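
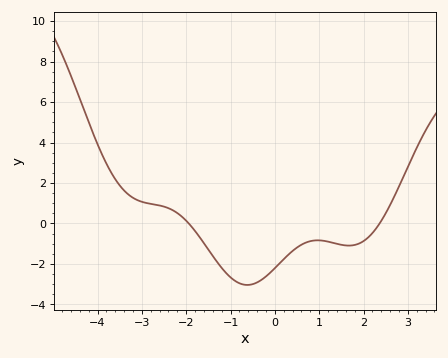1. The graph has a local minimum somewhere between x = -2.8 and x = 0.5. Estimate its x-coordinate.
-0.624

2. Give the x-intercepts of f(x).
-1.94, 2.36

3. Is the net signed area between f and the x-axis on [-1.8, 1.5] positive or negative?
negative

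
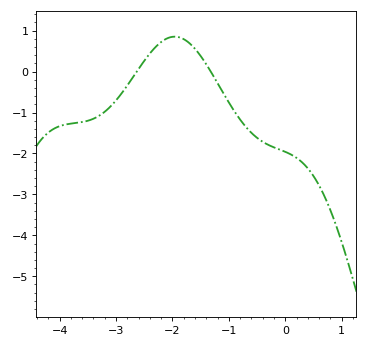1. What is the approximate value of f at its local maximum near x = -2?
0.9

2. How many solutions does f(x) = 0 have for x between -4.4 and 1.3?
2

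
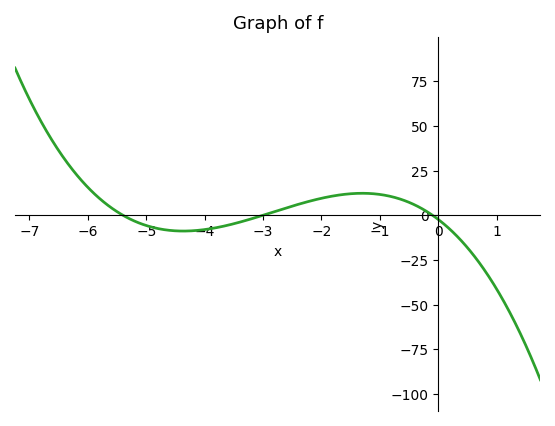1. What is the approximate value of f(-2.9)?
2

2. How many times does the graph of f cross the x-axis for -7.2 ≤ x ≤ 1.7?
3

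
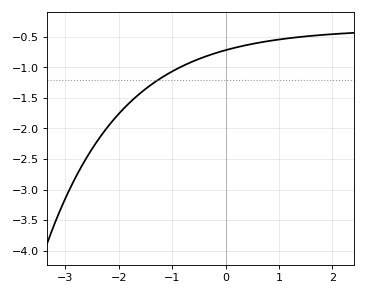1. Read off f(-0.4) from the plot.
-0.85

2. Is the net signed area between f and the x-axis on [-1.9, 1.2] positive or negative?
negative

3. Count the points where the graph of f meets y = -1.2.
1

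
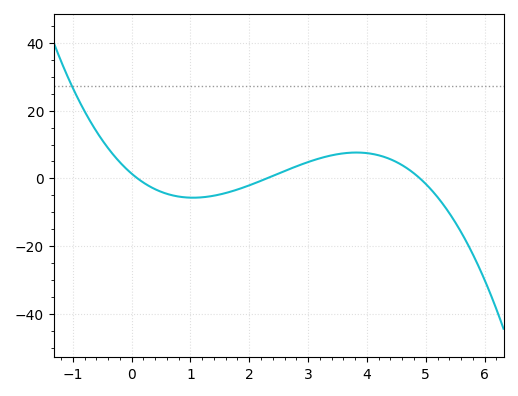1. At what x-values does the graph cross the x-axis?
0, 2.4, 4.8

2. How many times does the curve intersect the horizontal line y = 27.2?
1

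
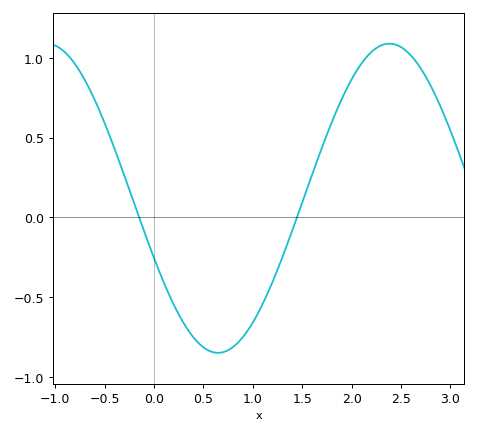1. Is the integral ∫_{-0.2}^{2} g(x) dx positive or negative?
negative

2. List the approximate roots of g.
-0.152, 1.45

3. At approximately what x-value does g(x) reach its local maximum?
2.38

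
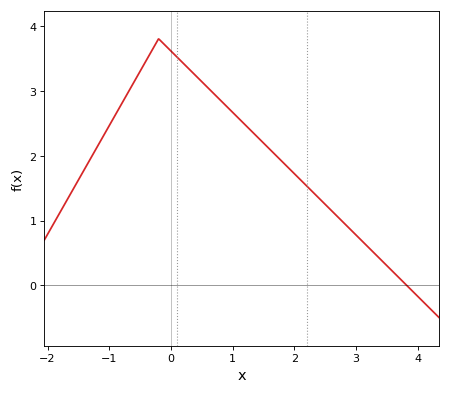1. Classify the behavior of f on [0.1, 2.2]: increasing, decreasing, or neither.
decreasing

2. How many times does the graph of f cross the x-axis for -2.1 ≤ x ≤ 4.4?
1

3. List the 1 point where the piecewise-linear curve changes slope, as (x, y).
(-0.2, 3.8)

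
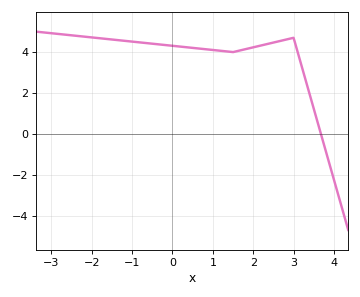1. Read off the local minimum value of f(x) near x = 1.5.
4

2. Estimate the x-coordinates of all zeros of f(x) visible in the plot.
3.6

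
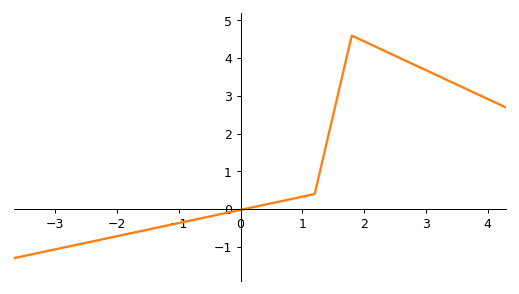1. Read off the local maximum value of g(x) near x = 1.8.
4.6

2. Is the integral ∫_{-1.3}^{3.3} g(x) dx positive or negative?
positive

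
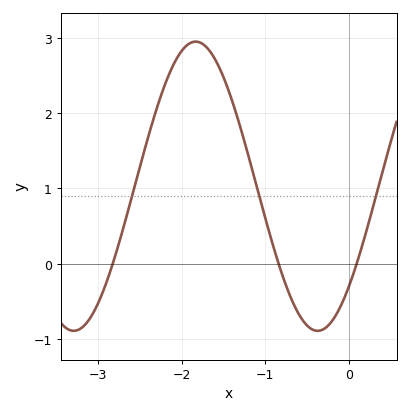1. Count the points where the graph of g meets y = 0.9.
3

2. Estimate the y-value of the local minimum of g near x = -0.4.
-0.89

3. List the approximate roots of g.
-2.83, -0.84, 0.094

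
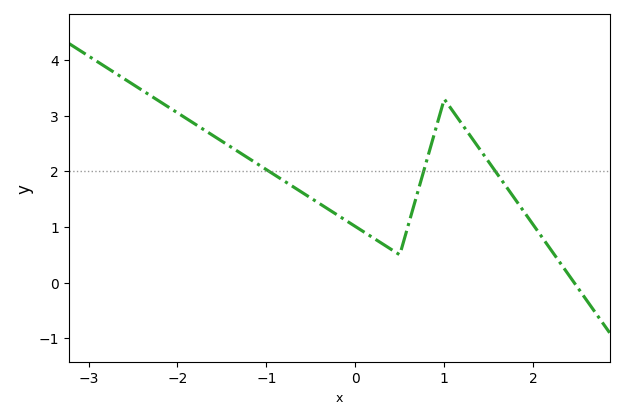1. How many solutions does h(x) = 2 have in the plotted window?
3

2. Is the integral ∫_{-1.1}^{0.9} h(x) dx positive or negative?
positive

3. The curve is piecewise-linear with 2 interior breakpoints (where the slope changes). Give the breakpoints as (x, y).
(0.5, 0.5); (1, 3.3)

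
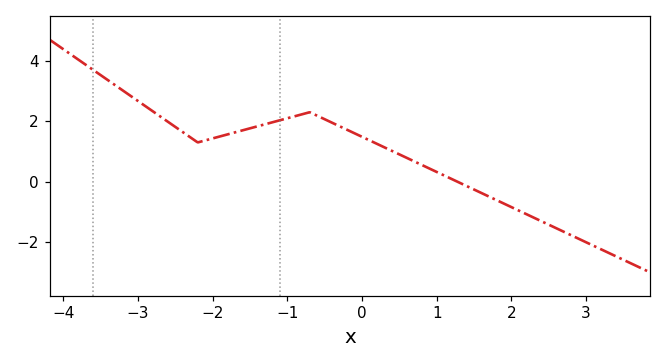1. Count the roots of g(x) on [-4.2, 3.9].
1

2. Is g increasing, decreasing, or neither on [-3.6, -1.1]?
neither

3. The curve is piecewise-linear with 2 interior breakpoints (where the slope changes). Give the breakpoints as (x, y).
(-2.2, 1.3); (-0.7, 2.3)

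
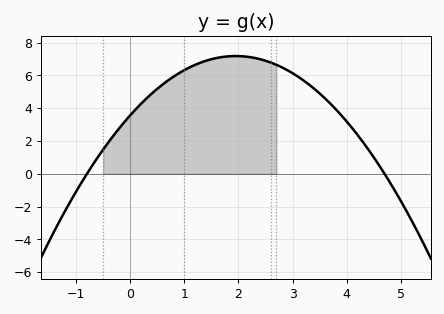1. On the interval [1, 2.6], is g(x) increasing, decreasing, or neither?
neither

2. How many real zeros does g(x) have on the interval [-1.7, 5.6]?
2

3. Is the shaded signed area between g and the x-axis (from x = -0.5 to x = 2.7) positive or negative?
positive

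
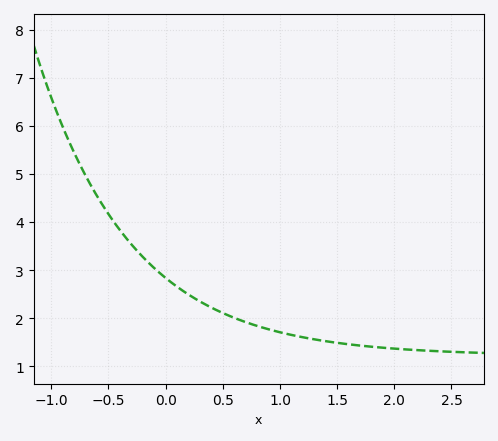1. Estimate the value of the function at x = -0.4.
3.8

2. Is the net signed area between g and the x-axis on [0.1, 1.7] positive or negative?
positive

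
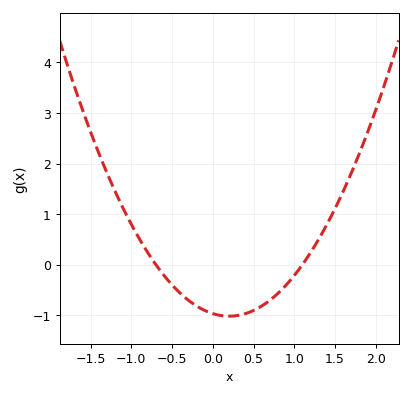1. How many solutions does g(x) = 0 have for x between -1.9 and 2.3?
2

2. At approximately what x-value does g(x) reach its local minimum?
0.2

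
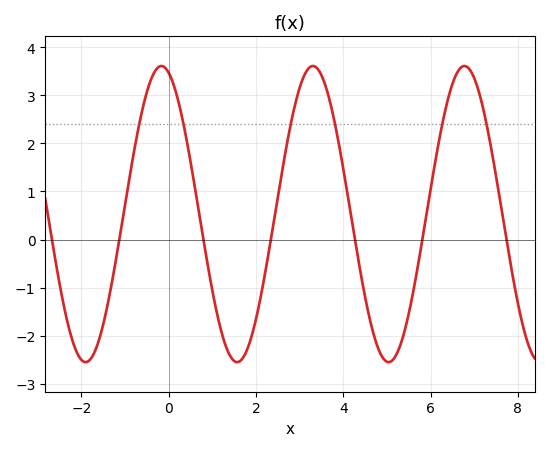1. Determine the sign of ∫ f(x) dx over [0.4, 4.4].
positive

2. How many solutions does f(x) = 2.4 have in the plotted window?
6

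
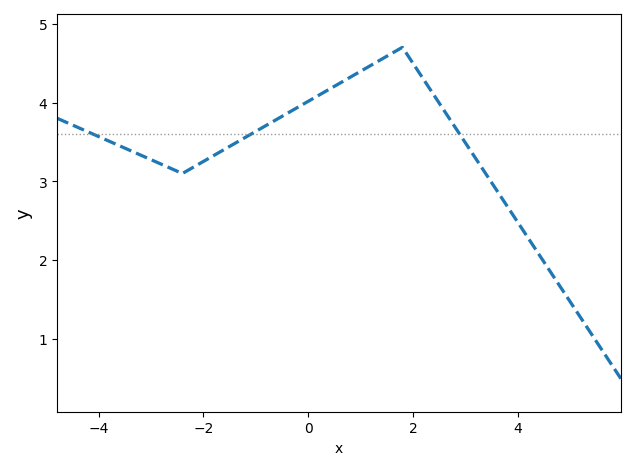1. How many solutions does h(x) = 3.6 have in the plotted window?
3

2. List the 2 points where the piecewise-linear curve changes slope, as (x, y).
(-2.4, 3.1); (1.8, 4.7)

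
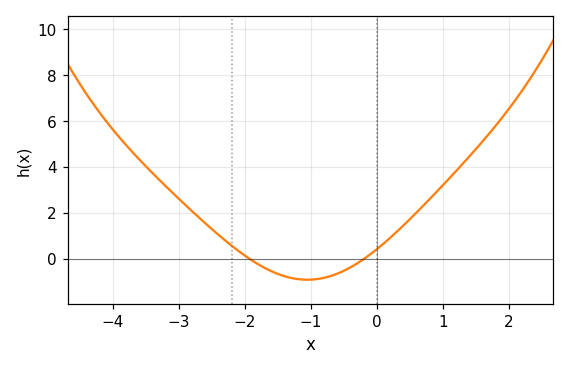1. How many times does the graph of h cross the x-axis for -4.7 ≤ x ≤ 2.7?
2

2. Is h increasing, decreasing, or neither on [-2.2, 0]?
neither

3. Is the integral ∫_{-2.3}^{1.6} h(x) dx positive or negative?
positive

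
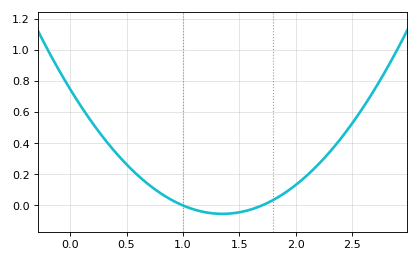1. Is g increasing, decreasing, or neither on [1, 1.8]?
neither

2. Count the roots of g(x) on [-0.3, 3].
2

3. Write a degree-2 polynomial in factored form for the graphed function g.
y = 0.44(x - 1)(x - 1.7)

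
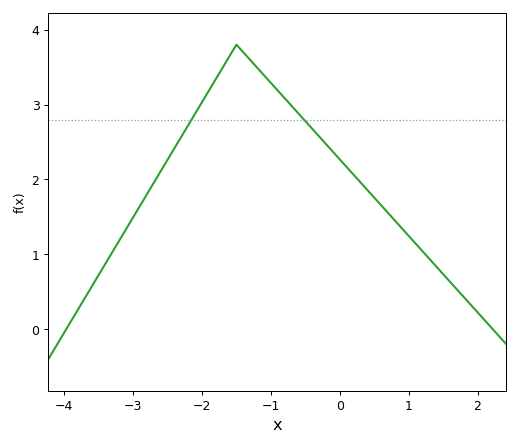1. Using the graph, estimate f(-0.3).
2.58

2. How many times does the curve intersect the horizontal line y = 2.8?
2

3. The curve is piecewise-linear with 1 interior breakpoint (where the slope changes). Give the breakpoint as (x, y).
(-1.5, 3.8)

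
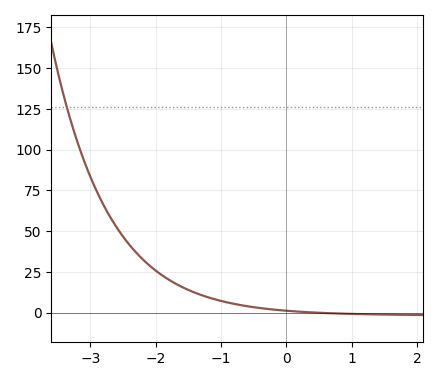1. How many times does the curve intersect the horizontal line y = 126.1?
1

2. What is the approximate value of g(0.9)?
0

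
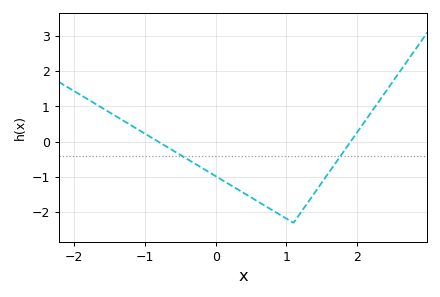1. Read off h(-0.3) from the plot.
-0.6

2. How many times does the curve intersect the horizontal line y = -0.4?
2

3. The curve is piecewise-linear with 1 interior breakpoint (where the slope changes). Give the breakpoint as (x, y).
(1.1, -2.3)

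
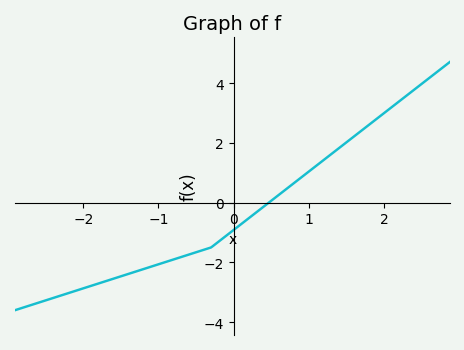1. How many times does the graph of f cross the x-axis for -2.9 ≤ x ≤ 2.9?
1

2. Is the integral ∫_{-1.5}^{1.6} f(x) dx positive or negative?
negative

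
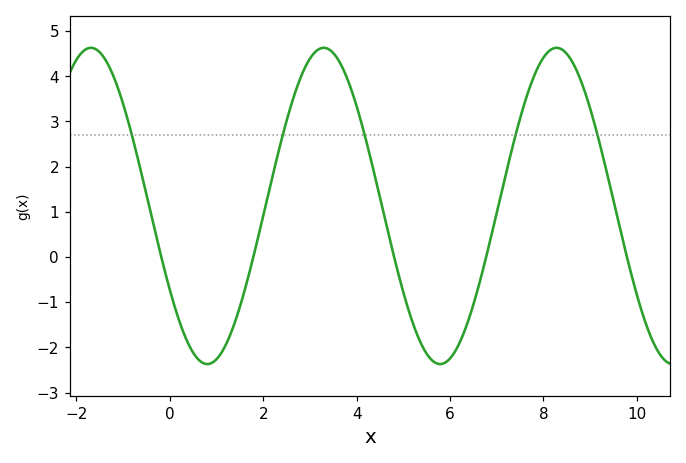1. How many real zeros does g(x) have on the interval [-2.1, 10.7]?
5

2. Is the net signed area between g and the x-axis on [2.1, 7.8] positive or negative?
positive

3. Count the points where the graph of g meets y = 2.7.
5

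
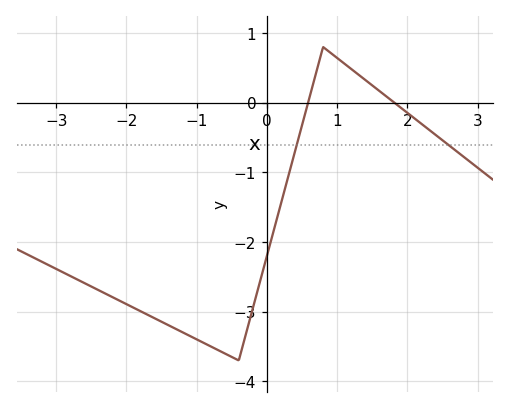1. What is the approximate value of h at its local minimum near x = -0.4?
-3.7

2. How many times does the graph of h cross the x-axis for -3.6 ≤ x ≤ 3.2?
2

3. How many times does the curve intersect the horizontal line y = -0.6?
2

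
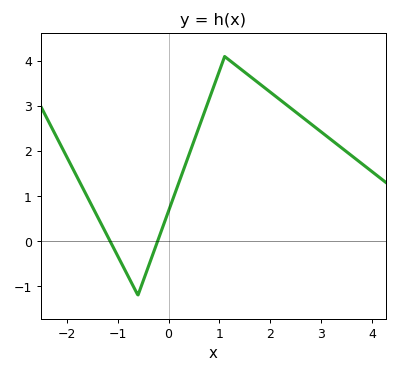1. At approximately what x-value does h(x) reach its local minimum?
-0.601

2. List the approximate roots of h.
-1.15, -0.215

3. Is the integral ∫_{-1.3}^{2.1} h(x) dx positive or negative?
positive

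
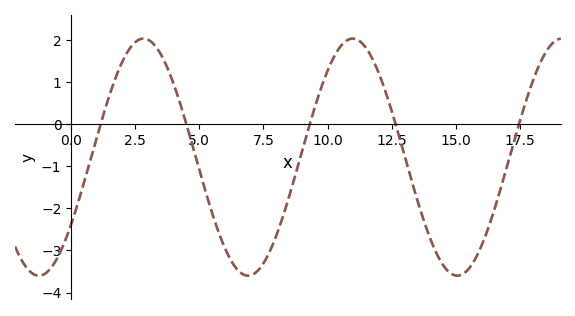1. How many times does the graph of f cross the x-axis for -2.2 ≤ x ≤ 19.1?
5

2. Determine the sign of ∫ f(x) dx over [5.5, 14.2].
negative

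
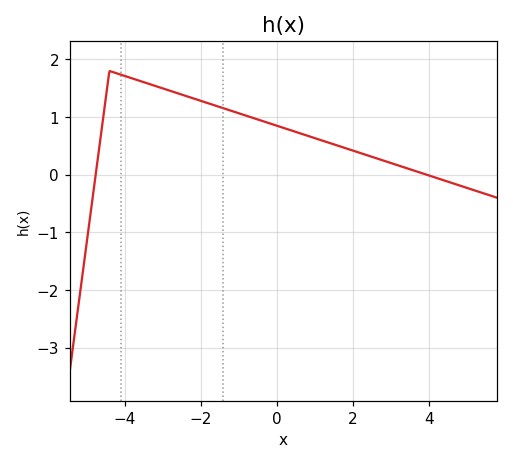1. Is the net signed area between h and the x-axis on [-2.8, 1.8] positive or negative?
positive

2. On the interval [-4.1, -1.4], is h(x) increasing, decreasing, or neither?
decreasing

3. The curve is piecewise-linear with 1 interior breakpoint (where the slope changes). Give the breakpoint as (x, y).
(-4.4, 1.8)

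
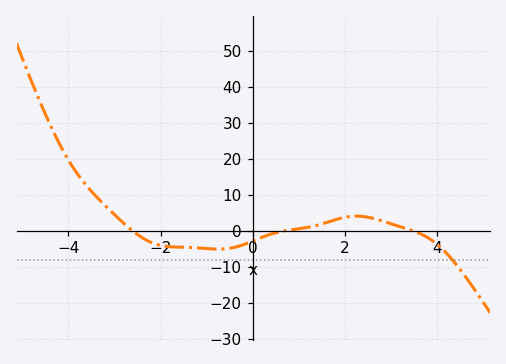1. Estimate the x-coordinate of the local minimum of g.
-0.8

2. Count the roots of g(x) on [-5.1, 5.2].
3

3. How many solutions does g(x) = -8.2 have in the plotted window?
1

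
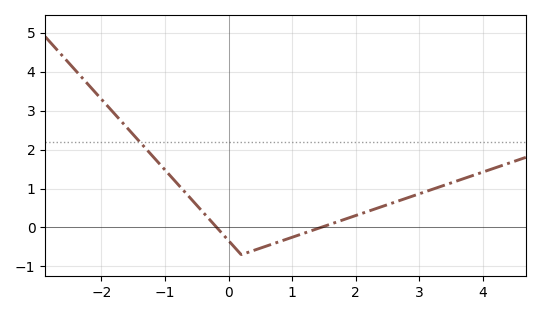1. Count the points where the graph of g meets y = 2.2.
1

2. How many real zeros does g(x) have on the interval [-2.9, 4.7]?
2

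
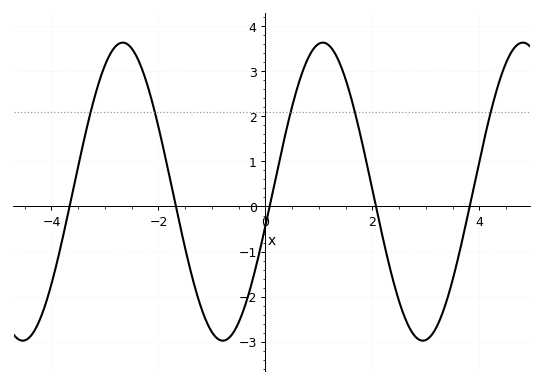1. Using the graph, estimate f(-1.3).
-1.9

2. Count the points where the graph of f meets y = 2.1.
5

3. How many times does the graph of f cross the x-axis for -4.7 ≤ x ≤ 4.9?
5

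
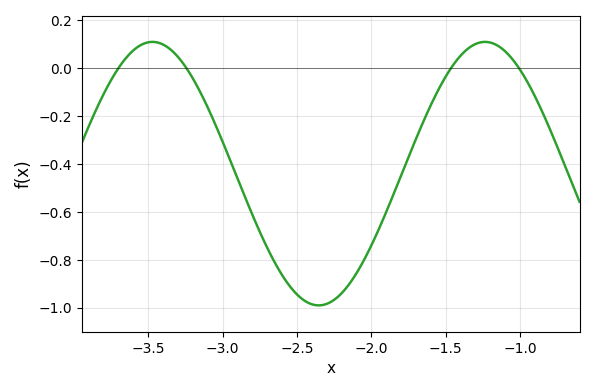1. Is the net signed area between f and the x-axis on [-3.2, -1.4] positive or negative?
negative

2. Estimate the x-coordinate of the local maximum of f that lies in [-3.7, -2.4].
-3.47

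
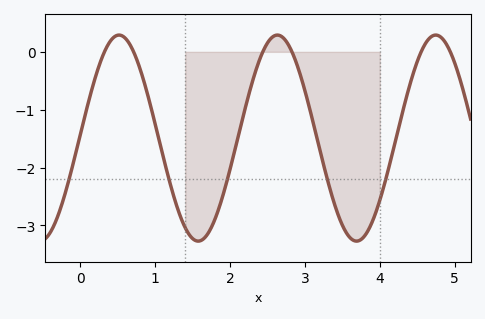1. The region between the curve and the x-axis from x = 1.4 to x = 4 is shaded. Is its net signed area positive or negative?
negative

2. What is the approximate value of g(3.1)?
-1.15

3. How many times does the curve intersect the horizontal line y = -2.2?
5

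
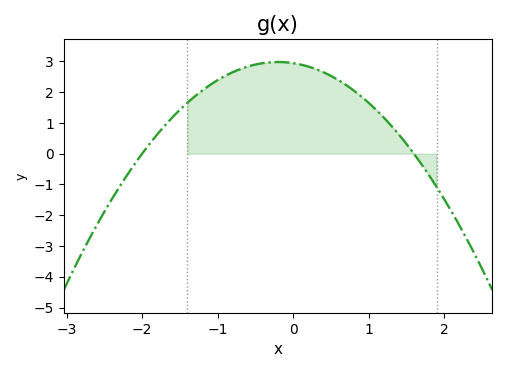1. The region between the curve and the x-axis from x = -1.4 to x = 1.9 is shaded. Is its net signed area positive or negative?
positive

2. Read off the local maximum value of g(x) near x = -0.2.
3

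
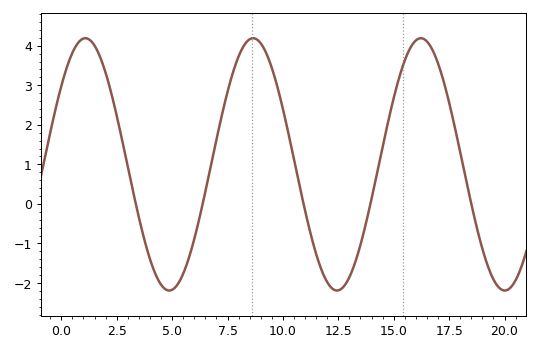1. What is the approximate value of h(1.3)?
4.1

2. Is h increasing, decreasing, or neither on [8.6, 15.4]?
neither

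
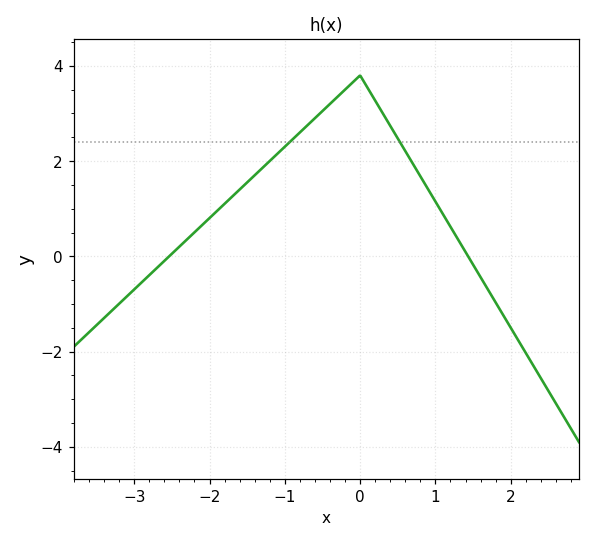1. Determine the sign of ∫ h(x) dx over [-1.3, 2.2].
positive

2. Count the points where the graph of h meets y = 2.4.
2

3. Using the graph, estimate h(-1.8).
1.2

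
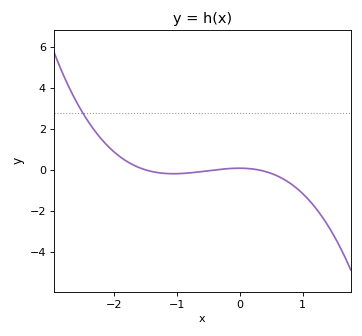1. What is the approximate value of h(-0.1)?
0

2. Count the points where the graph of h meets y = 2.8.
1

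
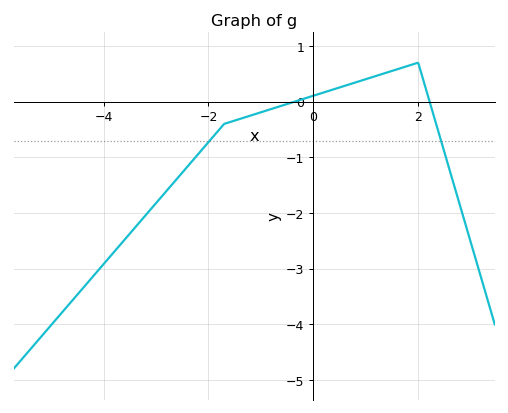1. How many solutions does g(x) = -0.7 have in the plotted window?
2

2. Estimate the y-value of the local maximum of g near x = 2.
0.7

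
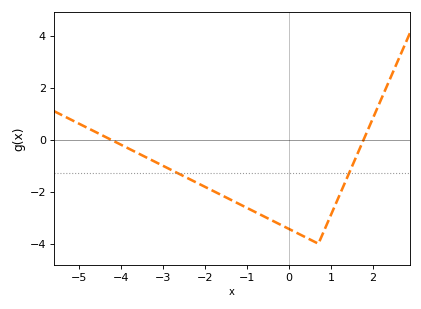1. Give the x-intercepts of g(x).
-4.2, 1.8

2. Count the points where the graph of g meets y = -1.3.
2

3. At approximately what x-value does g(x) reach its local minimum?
0.6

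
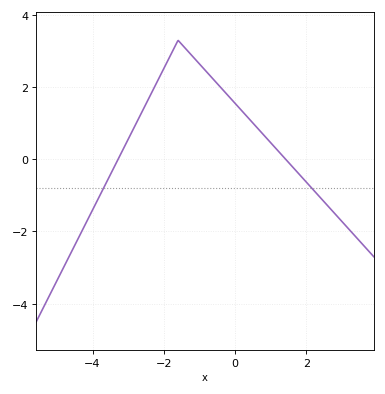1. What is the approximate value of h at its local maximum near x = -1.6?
3.3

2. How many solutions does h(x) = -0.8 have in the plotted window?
2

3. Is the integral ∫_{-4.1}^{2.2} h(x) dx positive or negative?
positive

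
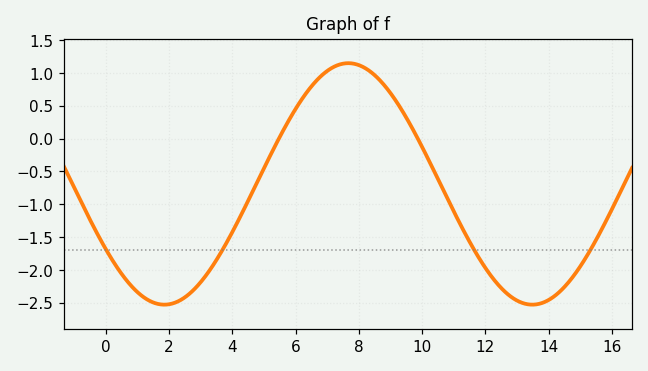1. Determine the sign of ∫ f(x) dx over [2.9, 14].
negative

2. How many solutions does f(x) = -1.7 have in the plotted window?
4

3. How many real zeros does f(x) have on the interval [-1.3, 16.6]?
2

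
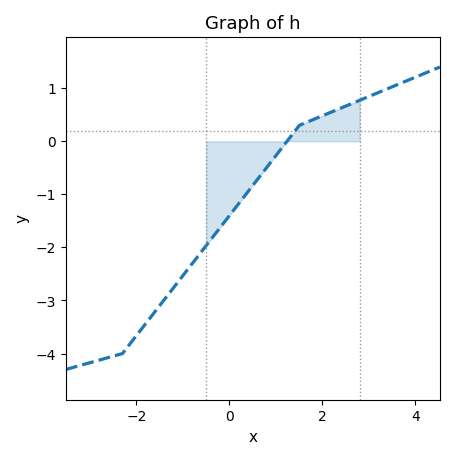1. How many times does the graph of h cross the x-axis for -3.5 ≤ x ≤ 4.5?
1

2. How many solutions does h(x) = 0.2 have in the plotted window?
1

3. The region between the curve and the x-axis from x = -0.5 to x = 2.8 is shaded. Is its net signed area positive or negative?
negative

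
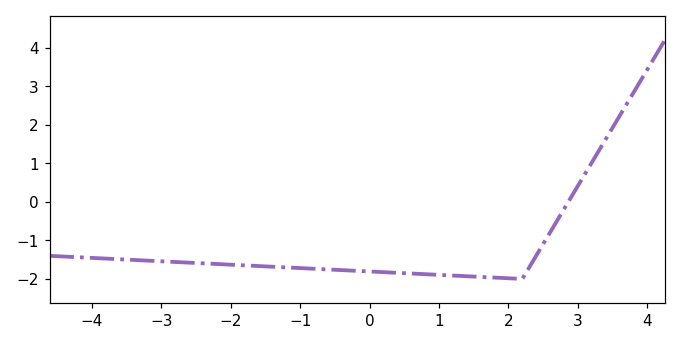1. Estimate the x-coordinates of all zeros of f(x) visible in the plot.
2.86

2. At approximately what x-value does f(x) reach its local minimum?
2.2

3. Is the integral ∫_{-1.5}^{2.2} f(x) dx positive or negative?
negative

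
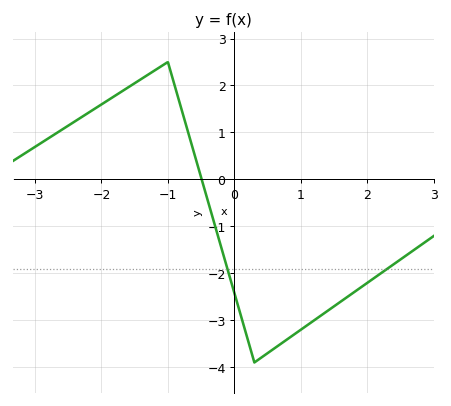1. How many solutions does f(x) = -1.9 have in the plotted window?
2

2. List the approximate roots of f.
-0.492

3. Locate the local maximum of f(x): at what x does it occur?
-1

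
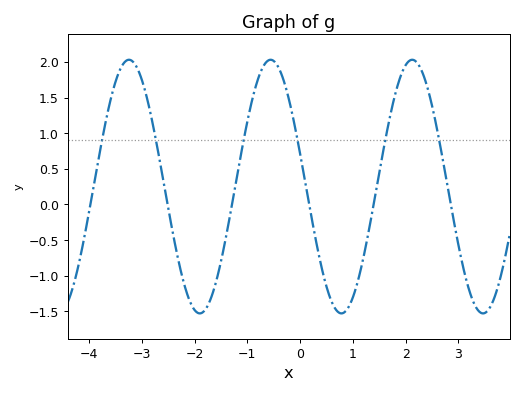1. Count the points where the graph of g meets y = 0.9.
6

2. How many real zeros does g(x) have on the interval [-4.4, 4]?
6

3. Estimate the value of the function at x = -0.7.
1.94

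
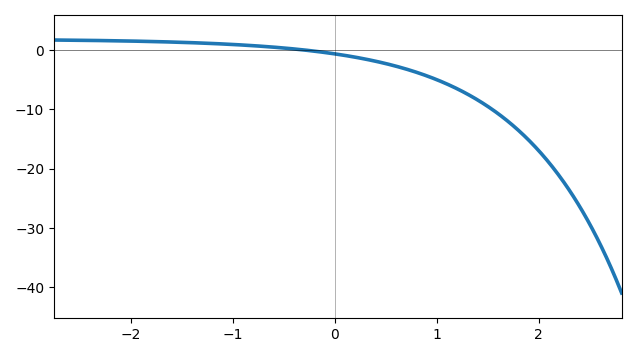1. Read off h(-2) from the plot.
1.51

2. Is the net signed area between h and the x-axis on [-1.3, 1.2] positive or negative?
negative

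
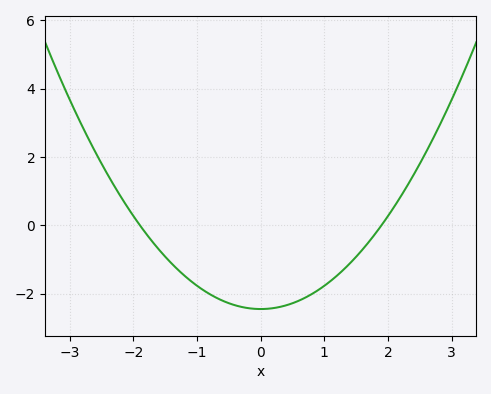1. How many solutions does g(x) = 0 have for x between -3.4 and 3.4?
2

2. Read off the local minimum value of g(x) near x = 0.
-2.4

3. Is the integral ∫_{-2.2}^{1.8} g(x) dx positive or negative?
negative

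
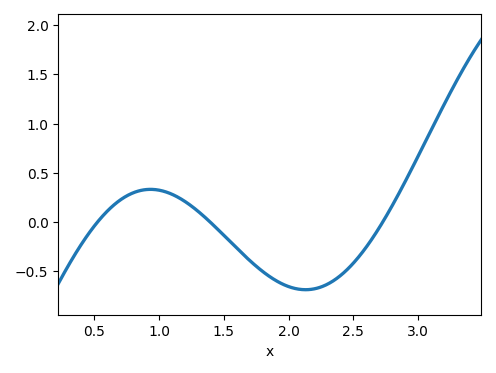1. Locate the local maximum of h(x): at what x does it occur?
0.95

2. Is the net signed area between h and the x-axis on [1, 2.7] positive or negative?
negative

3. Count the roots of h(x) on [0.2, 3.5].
3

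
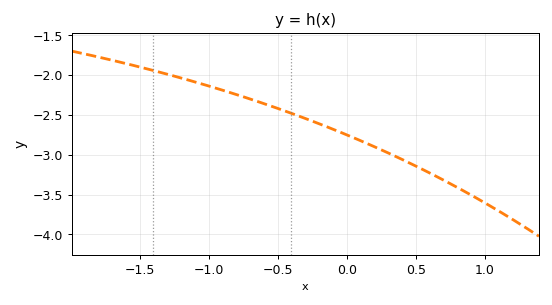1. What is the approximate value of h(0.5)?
-3.15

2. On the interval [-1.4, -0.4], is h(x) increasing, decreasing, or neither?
decreasing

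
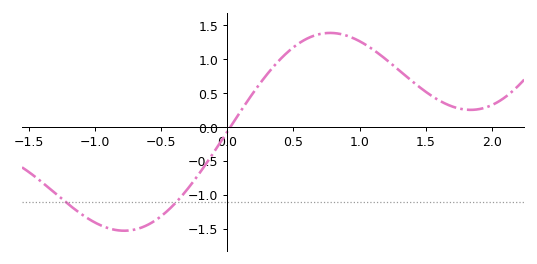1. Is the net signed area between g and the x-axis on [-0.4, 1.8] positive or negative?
positive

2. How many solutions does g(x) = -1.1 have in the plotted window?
2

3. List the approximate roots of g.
0.023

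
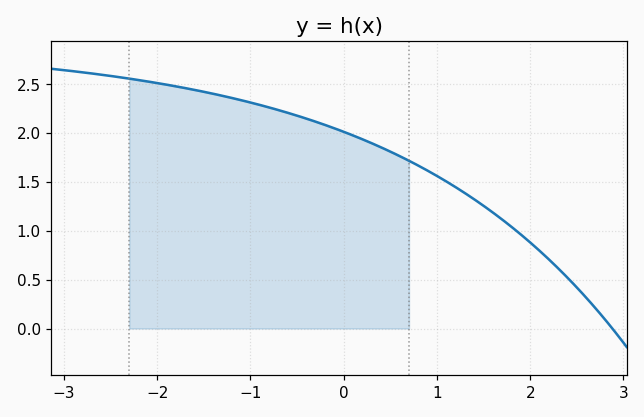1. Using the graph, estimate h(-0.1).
2.05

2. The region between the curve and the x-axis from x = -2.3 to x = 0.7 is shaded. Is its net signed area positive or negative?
positive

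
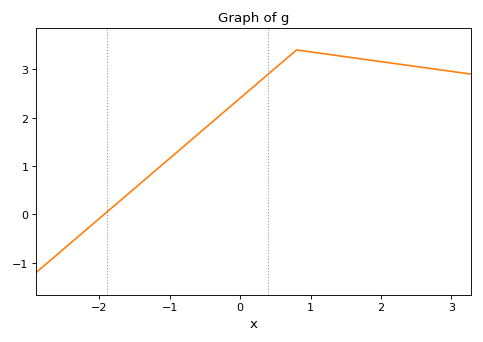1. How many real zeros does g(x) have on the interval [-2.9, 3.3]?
1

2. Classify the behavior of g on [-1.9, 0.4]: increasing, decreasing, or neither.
increasing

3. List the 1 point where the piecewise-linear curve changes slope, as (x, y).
(0.8, 3.4)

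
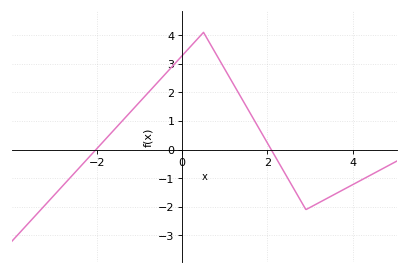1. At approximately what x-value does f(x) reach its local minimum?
2.9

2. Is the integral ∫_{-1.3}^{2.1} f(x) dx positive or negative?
positive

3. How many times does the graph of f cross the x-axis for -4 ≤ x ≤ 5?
2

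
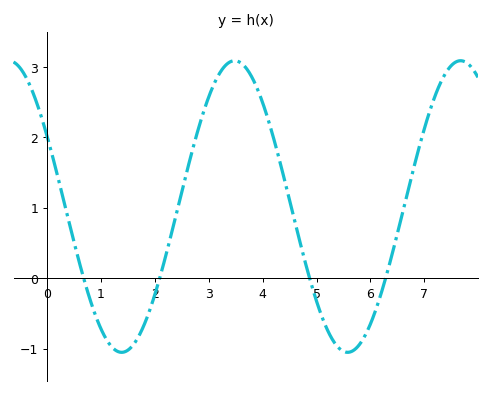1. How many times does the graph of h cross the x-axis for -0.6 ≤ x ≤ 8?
4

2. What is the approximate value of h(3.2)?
2.9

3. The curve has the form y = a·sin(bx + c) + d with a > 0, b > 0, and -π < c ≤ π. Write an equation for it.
y = 2.07sin(1.5x + 2.6) + 1.02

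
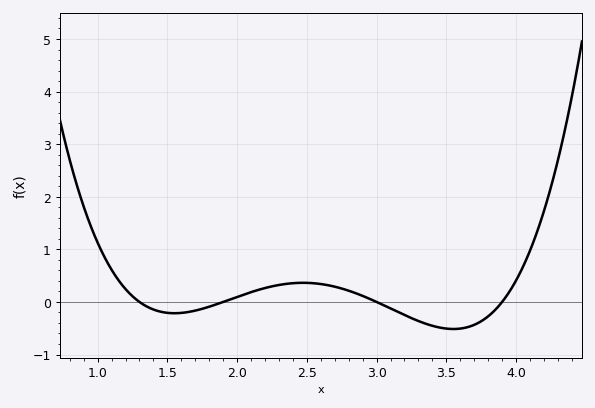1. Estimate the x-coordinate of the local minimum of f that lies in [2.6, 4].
3.55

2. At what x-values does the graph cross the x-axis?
1.3, 1.9, 3, 3.9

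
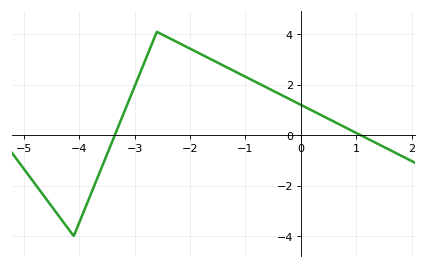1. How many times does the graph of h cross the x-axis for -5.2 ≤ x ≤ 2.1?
2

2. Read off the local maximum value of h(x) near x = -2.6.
4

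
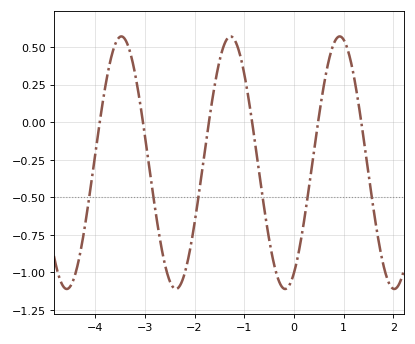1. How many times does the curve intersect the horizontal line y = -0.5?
6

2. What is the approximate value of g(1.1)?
0.46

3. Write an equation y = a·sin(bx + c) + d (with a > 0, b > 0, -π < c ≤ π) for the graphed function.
y = 0.84sin(2.9x - 1.1) - 0.27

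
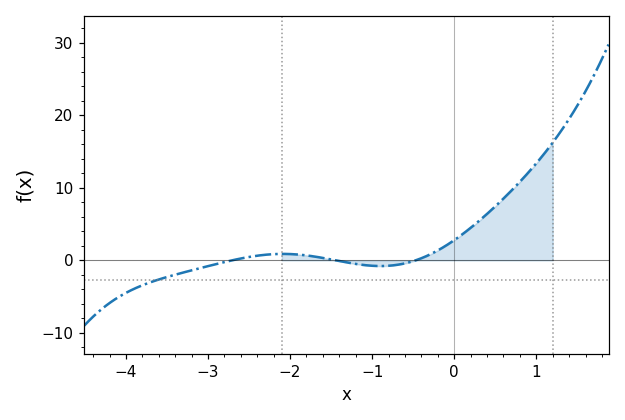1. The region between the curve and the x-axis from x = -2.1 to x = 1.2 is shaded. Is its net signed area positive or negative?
positive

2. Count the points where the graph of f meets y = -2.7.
1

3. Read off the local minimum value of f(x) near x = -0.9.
-0.787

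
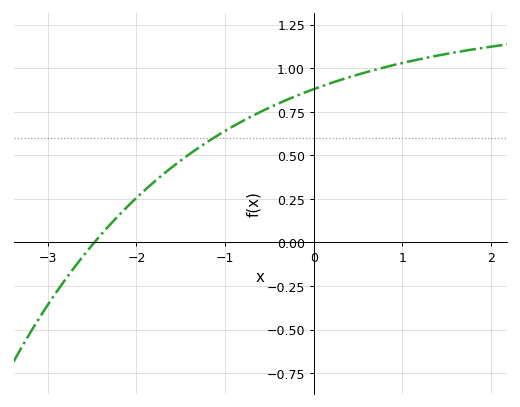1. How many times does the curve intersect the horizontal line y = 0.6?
1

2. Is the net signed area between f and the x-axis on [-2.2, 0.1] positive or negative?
positive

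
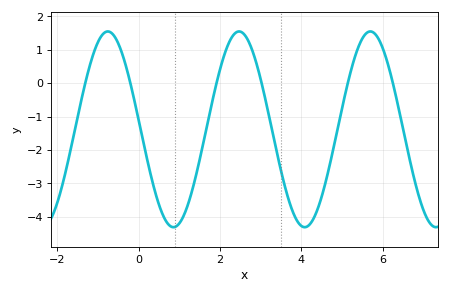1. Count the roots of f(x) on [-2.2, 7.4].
6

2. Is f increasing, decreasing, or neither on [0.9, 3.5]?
neither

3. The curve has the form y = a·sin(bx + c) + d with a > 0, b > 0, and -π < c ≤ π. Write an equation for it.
y = 2.93sin(1.9x + 3) - 1.38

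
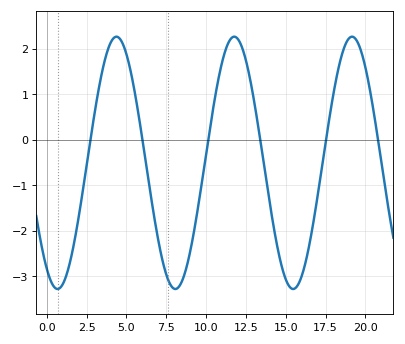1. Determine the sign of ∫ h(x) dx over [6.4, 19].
negative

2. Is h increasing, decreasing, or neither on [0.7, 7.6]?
neither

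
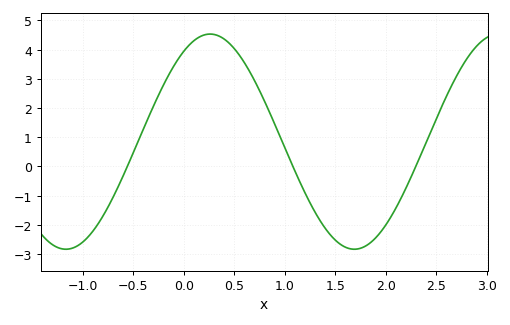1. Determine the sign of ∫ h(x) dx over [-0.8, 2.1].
positive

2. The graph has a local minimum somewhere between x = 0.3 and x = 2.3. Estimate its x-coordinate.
1.7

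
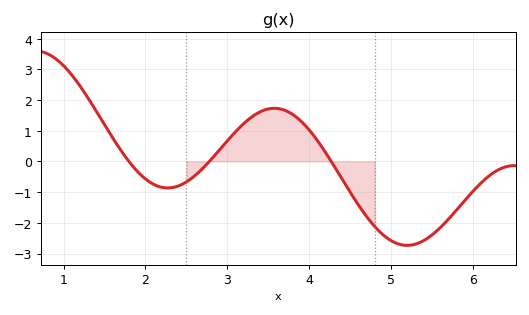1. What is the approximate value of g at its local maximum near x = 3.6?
1.73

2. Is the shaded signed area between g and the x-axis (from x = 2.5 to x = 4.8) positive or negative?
positive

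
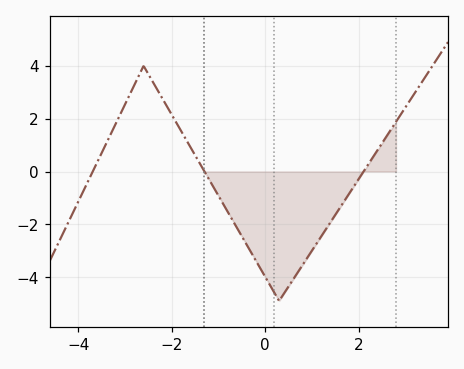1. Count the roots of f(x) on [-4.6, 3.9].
3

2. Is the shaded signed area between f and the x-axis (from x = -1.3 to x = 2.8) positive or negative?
negative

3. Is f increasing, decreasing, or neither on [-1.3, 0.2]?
decreasing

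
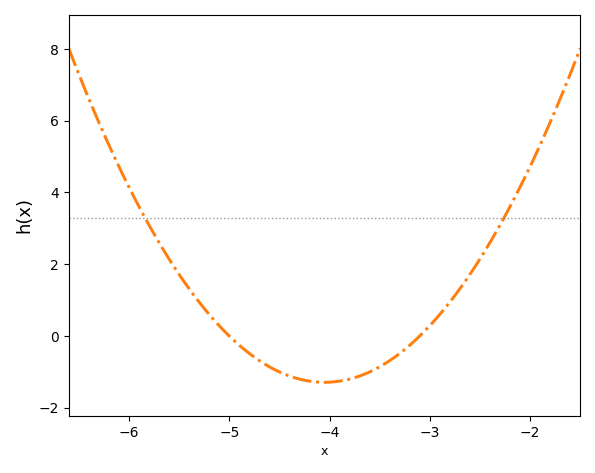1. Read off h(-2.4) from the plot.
2.6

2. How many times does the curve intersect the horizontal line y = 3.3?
2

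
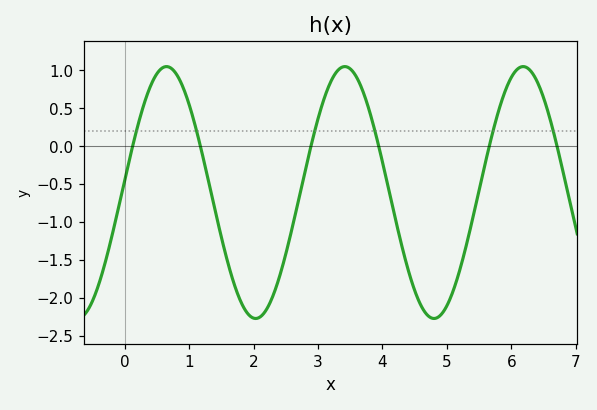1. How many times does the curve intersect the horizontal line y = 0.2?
6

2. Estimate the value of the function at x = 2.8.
-0.323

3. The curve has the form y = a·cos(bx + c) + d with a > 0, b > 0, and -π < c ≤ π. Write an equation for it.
y = 1.66cos(2.27x - 1.47) - 0.61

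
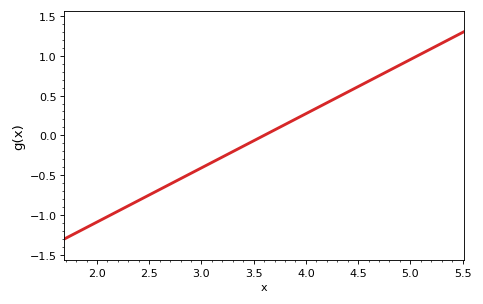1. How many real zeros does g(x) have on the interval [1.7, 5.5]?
1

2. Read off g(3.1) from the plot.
-0.34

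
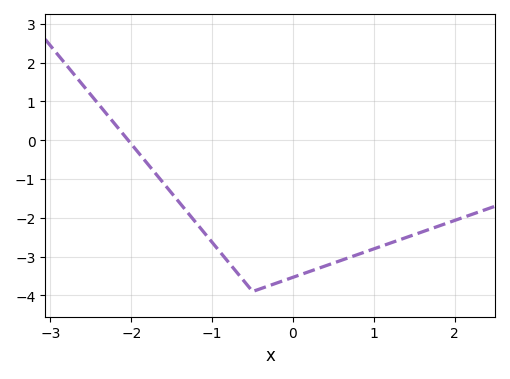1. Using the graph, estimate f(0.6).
-3.09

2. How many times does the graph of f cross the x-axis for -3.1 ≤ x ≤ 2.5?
1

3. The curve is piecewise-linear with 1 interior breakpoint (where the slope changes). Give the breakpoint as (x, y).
(-0.5, -3.9)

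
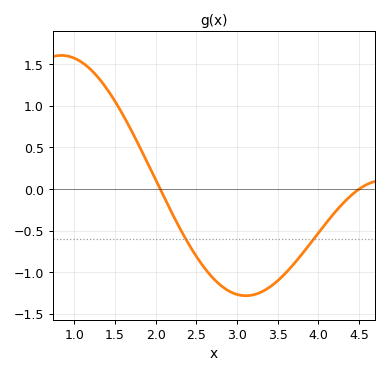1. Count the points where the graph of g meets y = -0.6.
2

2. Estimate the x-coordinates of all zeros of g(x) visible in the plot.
2.06, 4.5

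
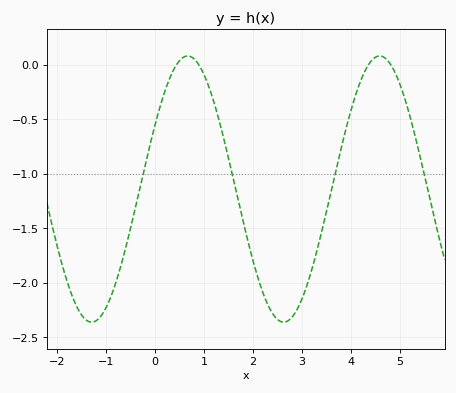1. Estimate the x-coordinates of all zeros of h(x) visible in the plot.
0.4, 0.8, 4.4, 4.8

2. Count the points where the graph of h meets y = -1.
4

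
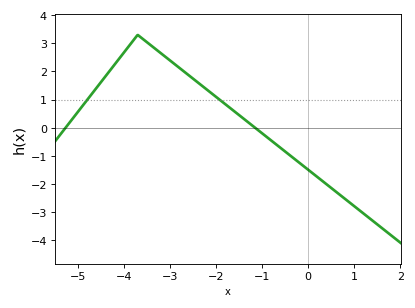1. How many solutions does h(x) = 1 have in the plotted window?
2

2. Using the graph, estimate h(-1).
-0.2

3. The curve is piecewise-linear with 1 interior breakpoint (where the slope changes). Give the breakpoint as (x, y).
(-3.7, 3.3)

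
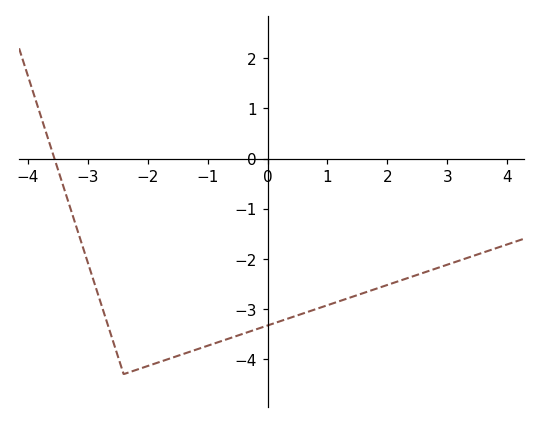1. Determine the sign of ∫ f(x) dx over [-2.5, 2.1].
negative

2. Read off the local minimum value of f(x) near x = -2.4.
-4.3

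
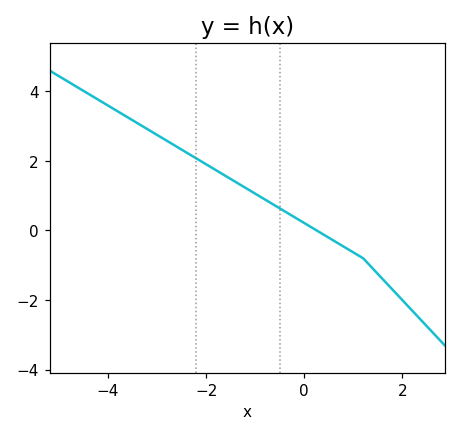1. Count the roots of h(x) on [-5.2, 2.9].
1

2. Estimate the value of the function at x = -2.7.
2.4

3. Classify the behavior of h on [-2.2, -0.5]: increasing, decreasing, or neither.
decreasing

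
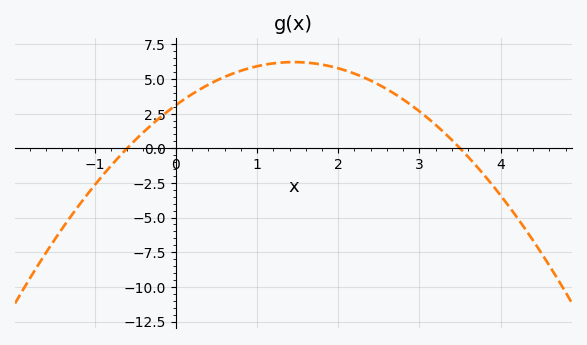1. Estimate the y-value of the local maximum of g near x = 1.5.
6.2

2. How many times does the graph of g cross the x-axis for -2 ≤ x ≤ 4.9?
2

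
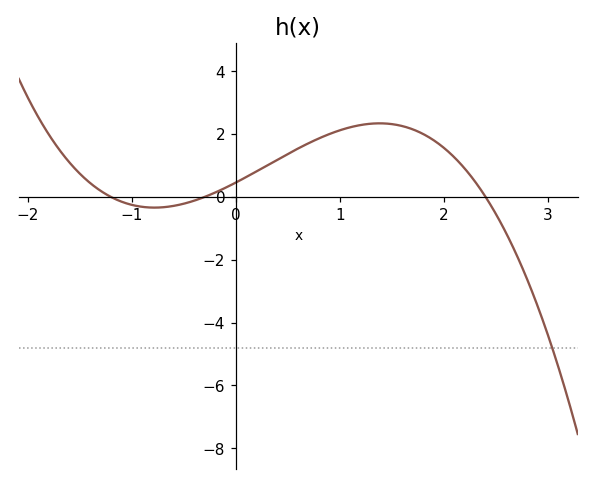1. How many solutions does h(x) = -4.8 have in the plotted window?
1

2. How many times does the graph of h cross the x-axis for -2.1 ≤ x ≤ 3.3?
3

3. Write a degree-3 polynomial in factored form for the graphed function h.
y = -0.53(x + 1.2)(x + 0.3)(x - 2.4)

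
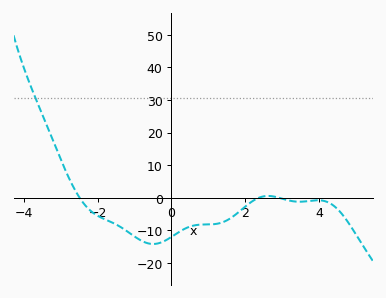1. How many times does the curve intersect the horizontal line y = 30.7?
1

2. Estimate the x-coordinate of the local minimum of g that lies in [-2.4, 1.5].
-0.496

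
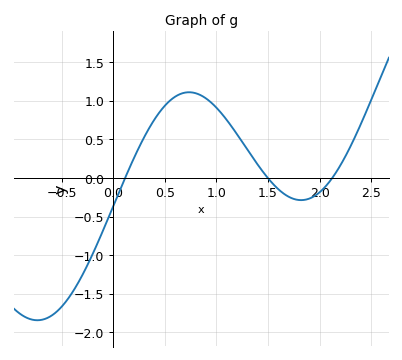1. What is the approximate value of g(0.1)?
-0.05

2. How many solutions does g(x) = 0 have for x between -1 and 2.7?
3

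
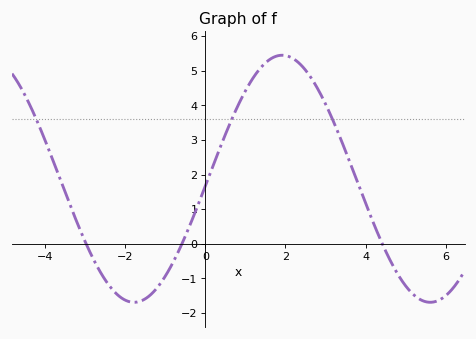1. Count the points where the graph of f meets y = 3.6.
3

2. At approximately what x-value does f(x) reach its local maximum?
1.92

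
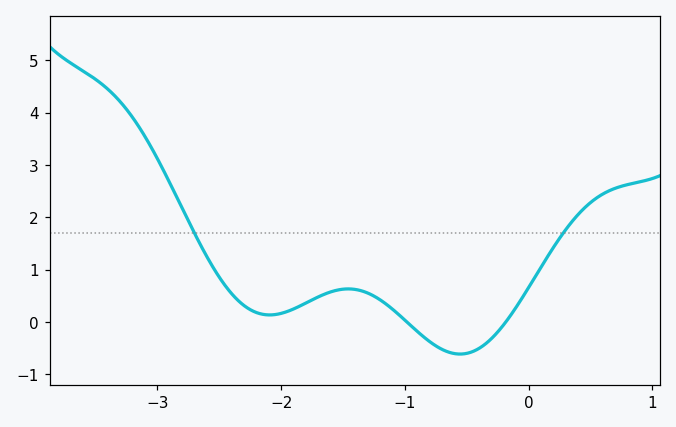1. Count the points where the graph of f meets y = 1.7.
2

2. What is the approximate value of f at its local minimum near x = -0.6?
-0.6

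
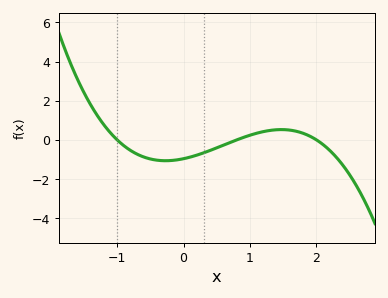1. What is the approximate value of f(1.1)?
0.4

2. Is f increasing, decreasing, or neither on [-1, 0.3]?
neither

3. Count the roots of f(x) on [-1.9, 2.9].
3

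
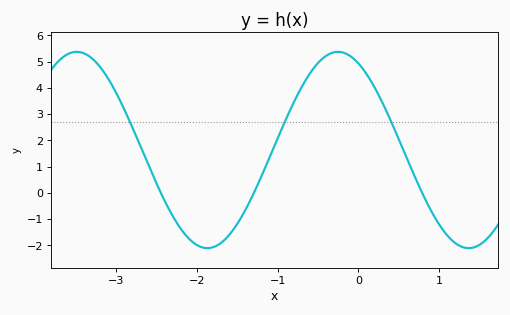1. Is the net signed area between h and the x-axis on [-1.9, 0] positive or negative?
positive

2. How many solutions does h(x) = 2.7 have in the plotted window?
3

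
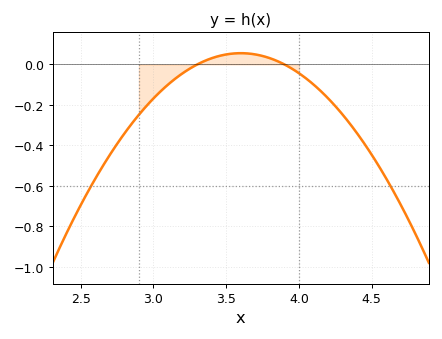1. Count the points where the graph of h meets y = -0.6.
2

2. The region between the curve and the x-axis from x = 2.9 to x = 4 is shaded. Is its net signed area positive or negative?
negative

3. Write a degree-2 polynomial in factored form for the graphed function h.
y = -0.62(x - 3.3)(x - 3.9)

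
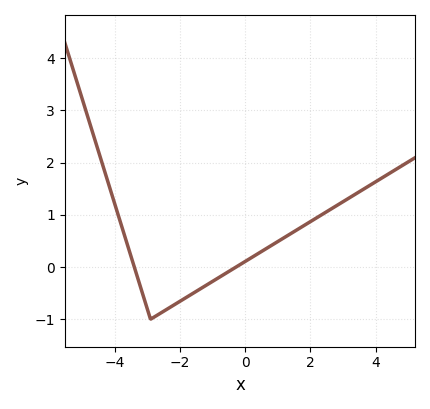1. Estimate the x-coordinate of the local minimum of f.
-2.9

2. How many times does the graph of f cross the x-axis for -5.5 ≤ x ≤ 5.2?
2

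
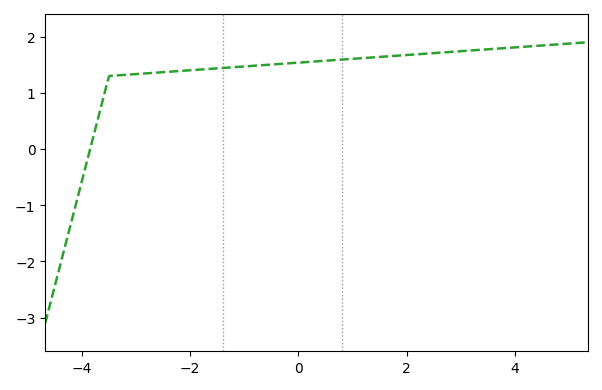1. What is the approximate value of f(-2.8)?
1.3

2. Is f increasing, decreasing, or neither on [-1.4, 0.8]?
increasing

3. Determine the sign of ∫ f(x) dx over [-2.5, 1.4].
positive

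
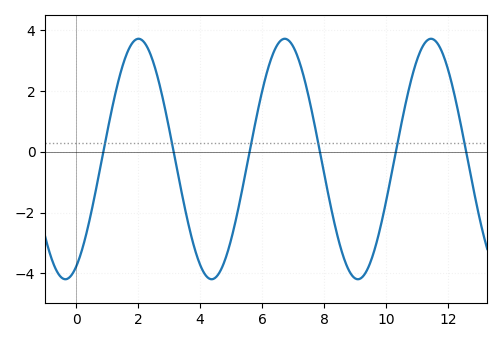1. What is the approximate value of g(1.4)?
2.49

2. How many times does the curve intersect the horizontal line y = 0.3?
6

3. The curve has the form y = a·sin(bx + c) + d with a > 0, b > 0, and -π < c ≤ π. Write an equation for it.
y = 3.95sin(1.33x - 1.1) - 0.24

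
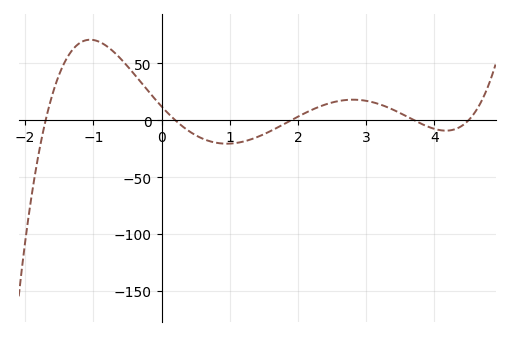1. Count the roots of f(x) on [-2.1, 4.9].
5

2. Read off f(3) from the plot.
17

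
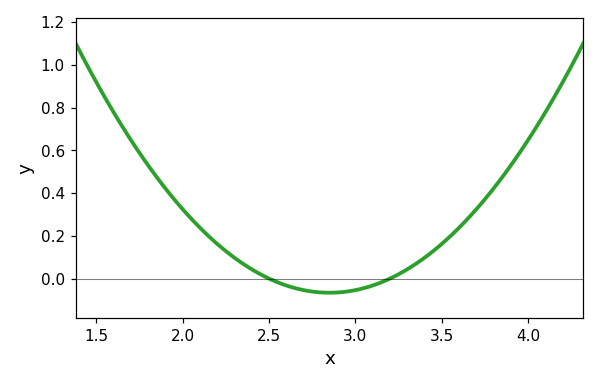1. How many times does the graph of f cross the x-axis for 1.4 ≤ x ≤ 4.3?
2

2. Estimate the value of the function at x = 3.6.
0.238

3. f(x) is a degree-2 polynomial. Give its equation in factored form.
y = 0.54(x - 2.5)(x - 3.2)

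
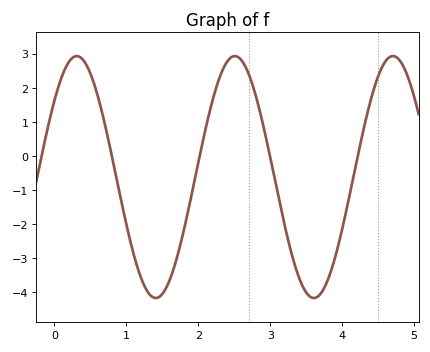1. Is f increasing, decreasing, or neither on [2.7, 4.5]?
neither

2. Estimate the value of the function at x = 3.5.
-4.01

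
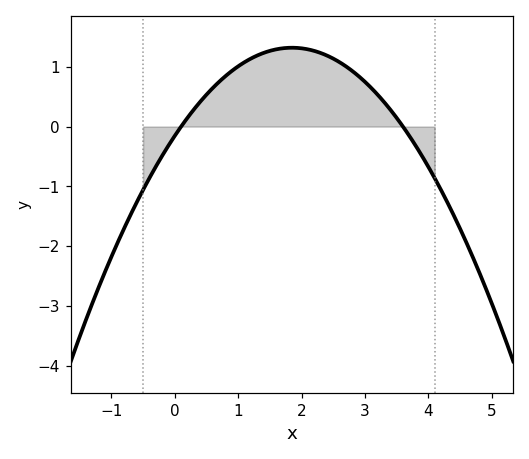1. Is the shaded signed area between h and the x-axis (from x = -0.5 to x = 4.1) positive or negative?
positive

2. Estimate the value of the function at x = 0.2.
0.1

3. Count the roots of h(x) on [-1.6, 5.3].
2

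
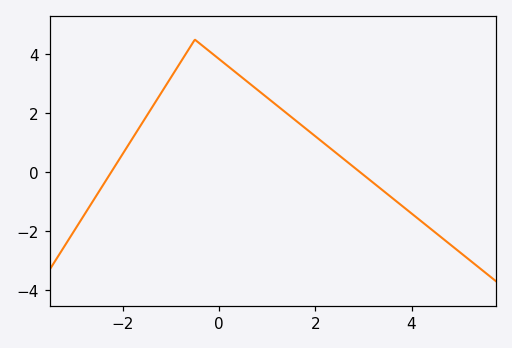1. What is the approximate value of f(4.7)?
-2.31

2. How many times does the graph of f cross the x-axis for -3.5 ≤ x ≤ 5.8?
2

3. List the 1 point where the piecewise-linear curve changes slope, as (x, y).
(-0.5, 4.5)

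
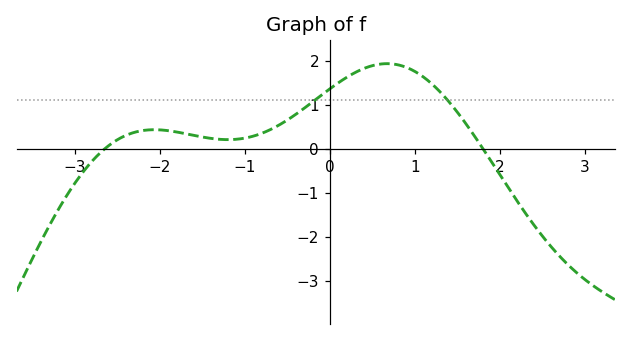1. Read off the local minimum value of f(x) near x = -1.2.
0.2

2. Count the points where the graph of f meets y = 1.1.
2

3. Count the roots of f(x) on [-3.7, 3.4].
2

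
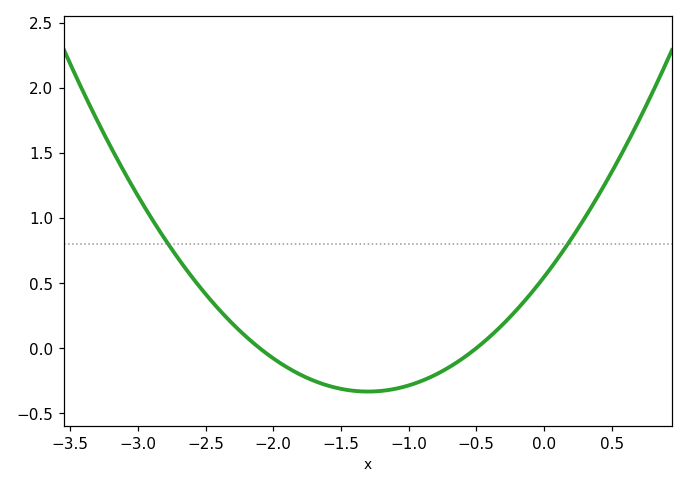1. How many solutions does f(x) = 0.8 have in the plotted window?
2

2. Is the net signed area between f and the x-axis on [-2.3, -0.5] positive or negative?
negative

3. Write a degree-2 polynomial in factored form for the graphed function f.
y = 0.52(x + 2.1)(x + 0.5)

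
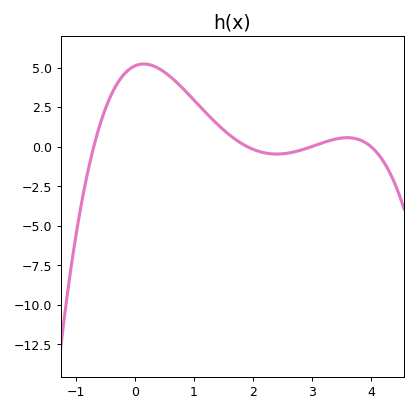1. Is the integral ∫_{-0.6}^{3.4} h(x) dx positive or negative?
positive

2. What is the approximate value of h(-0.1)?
5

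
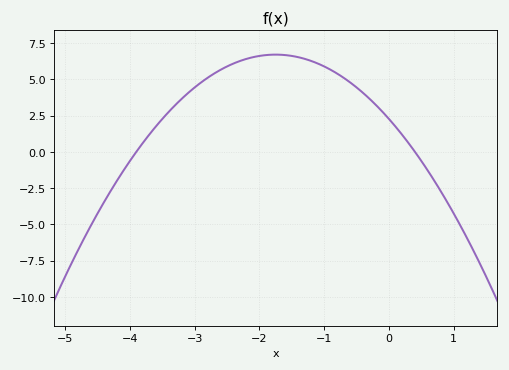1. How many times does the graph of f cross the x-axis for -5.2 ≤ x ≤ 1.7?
2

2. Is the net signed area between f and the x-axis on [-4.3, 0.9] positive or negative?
positive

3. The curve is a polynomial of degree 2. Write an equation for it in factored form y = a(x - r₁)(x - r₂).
y = -1.45(x + 3.9)(x - 0.4)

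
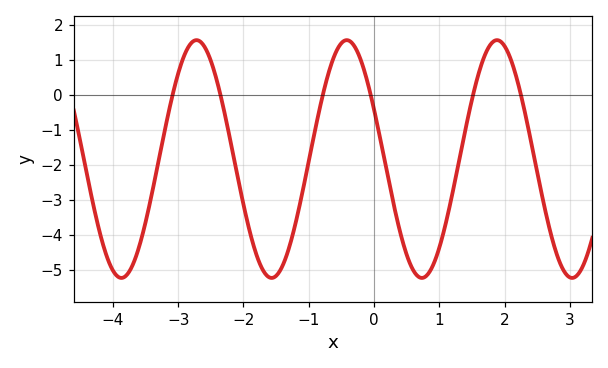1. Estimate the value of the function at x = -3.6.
-4.3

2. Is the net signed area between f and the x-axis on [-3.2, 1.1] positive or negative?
negative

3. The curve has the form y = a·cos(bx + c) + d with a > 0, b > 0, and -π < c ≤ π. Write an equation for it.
y = 3.39cos(2.7x + 1.1) - 1.83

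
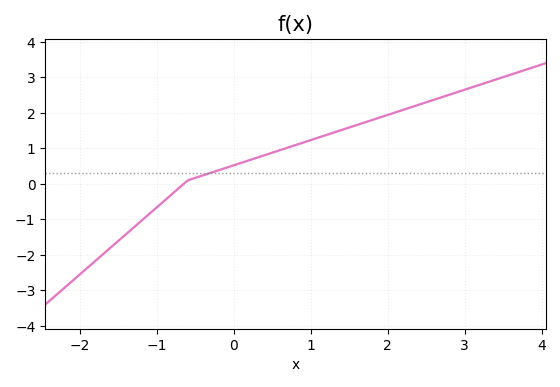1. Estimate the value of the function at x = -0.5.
0.2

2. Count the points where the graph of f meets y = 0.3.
1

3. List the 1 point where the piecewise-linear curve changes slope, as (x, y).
(-0.6, 0.1)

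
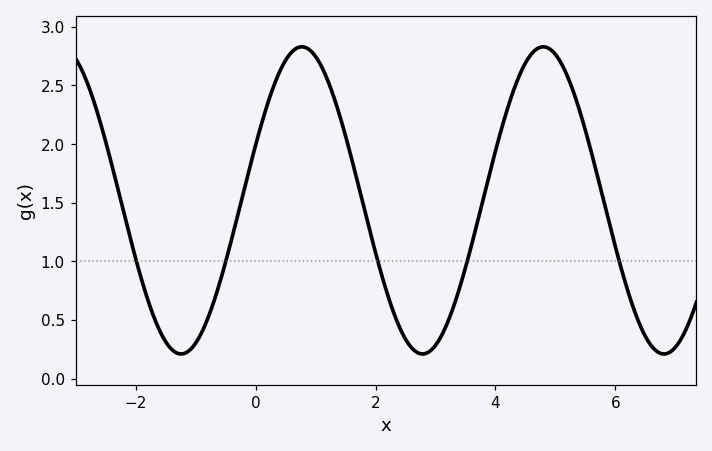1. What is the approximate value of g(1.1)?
2.65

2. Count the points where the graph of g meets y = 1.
5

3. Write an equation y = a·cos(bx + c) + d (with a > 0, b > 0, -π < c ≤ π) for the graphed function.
y = 1.31cos(1.6x - 1.2) + 1.52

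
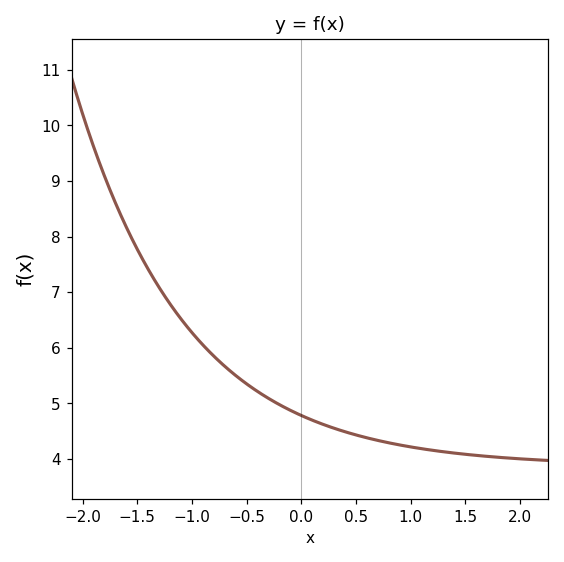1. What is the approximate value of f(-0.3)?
5.1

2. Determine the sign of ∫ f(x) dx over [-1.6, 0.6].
positive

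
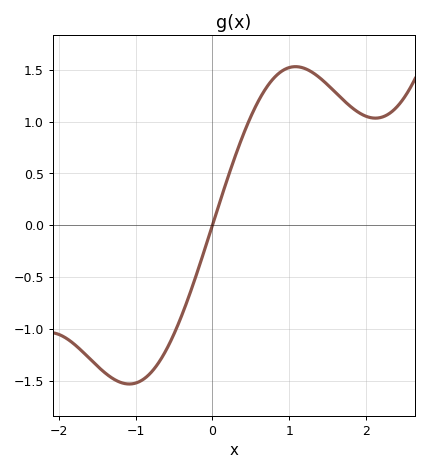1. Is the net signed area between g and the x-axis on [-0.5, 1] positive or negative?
positive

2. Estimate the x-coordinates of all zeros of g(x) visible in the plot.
0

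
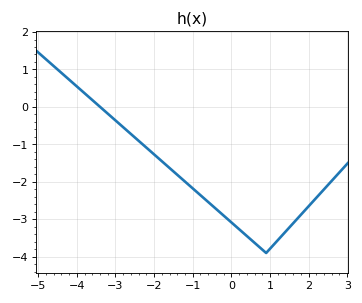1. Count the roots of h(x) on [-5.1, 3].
1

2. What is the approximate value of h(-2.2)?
-1.09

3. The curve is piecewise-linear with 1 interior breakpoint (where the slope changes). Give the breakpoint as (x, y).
(0.9, -3.9)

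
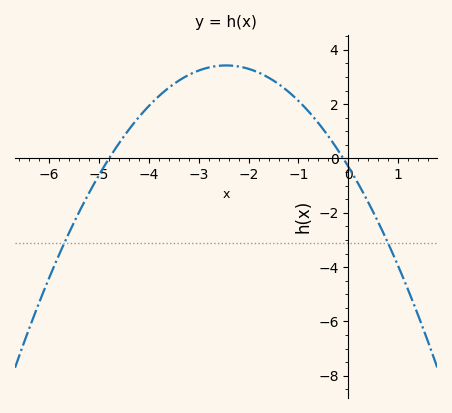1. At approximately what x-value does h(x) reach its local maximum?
-2.4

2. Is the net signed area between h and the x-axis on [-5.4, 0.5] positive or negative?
positive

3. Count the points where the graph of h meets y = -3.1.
2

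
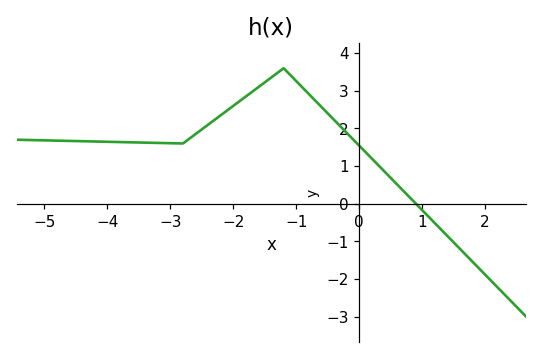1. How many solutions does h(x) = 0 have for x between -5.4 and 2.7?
1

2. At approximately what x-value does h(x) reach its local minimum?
-2.8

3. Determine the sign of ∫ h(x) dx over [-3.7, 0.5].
positive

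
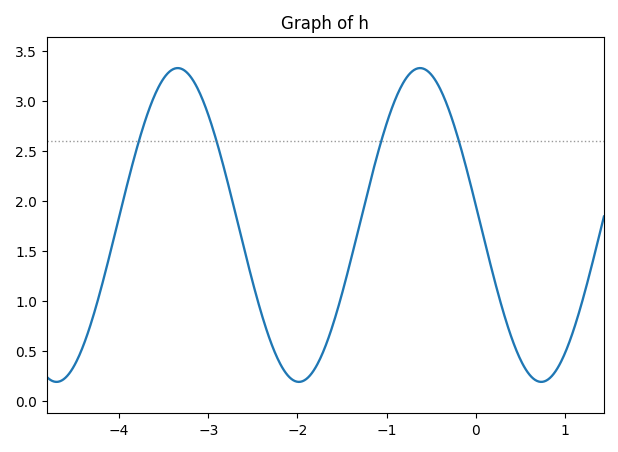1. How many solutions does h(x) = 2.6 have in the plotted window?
4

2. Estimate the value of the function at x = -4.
1.84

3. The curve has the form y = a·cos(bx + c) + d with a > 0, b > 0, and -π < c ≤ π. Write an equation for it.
y = 1.57cos(2.31x + 1.44) + 1.76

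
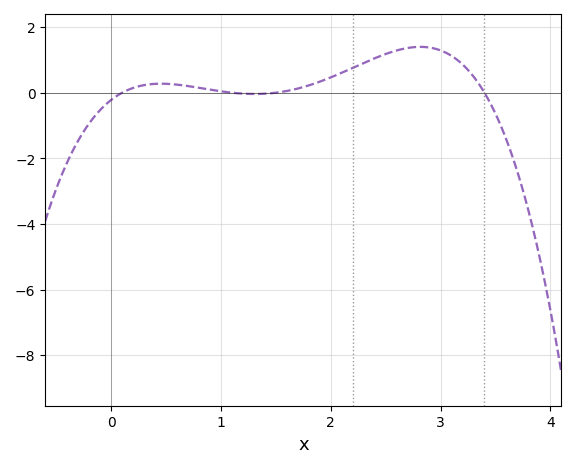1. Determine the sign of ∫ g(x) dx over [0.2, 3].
positive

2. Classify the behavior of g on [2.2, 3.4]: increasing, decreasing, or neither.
neither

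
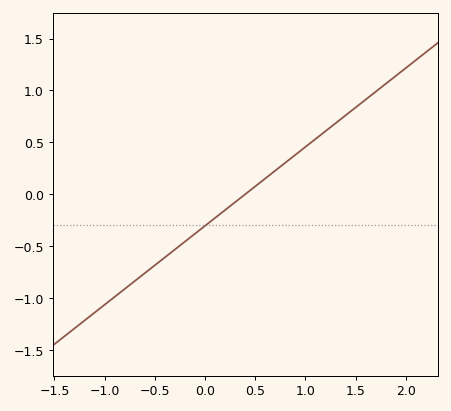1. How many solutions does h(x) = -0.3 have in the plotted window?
1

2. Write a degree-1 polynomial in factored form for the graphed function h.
y = 0.76(x - 0.4)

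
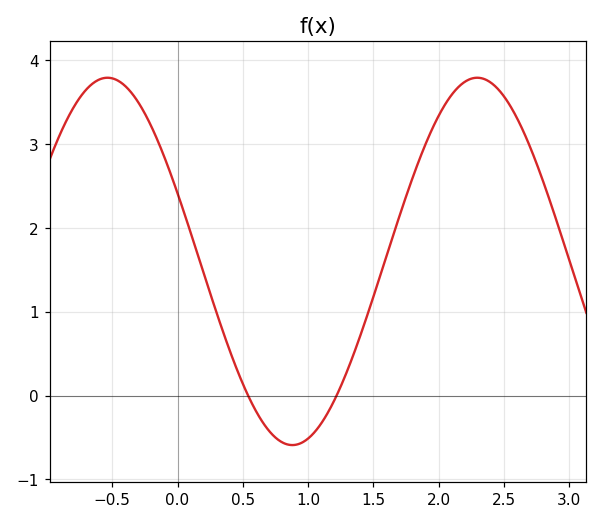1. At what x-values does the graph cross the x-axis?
0.541, 1.22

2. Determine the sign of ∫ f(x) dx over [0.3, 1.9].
positive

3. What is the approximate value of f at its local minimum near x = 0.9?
-0.59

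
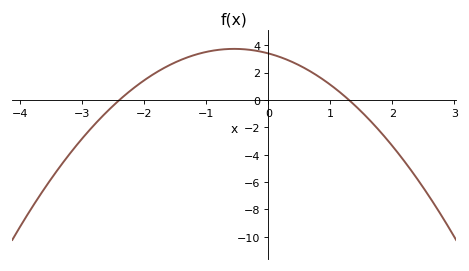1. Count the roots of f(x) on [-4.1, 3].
2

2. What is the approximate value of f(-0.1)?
3.51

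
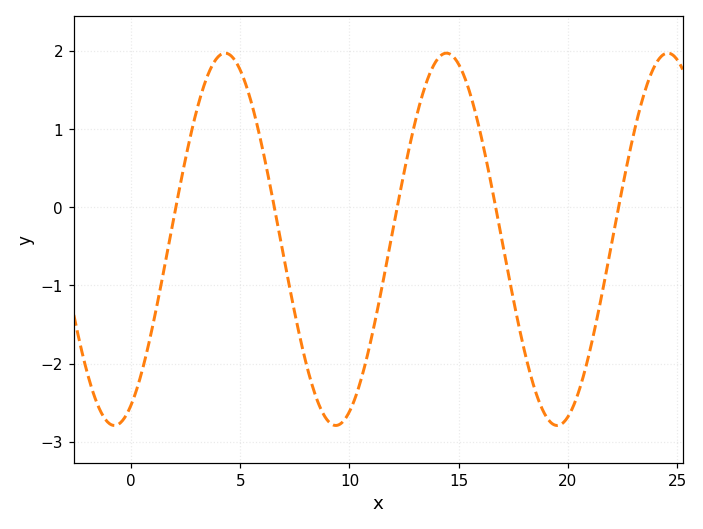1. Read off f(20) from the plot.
-2.68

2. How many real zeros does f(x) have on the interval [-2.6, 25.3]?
5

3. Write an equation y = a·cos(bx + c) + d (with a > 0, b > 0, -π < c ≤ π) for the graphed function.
y = 2.38cos(0.62x - 2.67) - 0.41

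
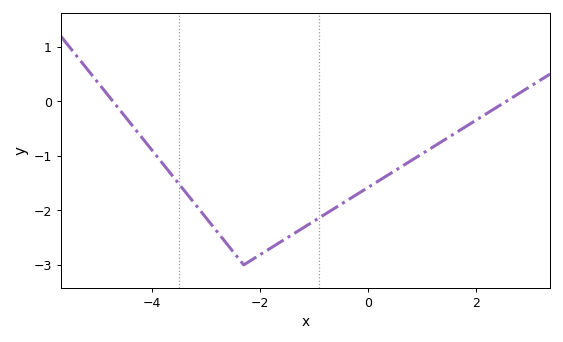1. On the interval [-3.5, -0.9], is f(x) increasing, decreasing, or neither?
neither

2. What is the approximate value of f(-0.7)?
-2.01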